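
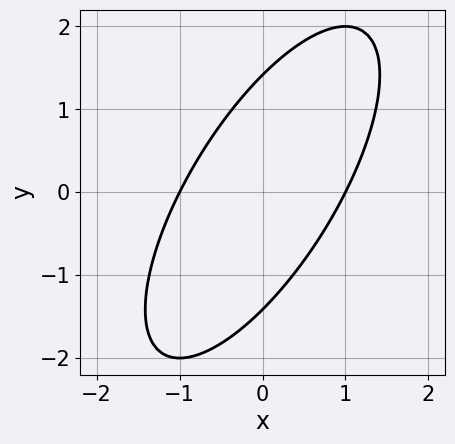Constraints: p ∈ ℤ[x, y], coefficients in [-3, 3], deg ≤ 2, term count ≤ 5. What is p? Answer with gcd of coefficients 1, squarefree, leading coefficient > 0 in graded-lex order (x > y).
2*x^2 - 2*x*y + y^2 - 2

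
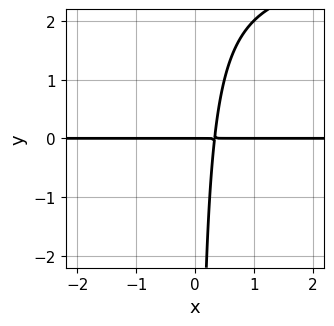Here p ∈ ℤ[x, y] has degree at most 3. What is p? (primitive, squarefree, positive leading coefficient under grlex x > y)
The degree is 3 — the shape is more complex than any degree-2 curve.
Against the integer gridlines: it crosses the y-axis at the gridline y = 0; the visible x-axis segment lies entirely on the curve.
Fitting integer coefficients to these (and the overall shape) gives p.

x*y^2 - 3*x*y + y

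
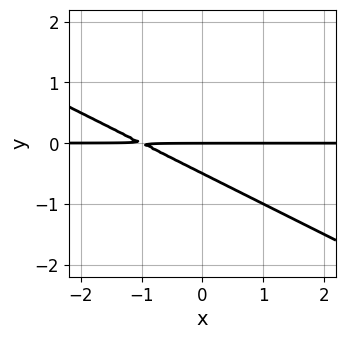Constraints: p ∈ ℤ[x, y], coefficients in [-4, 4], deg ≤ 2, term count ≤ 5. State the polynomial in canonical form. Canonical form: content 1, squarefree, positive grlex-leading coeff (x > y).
The degree is 2 — a generic line meets the curve in up to 2 points.
From the axis intercepts and sections: the visible x-axis segment lies entirely on the curve; it meets the y-axis at y = 0 (among the integer gridlines).
Matching integer coefficients to the picture gives p.

x*y + 2*y^2 + y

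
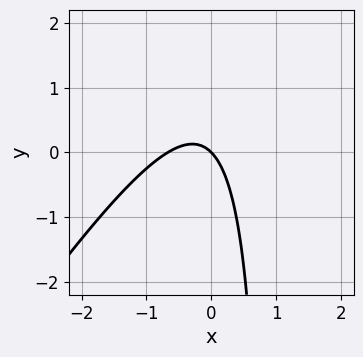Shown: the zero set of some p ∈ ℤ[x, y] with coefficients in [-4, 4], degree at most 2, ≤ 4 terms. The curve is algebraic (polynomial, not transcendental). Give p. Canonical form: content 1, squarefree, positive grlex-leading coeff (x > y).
3*x^2 - 2*x*y + 2*x + 2*y

1. deg p = 2.
2. Reading off the gridlines: it crosses the x-axis at the gridline x = 0; it crosses the y-axis at the gridline y = 0.
3. Putting this together gives p.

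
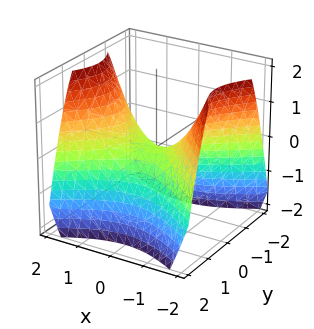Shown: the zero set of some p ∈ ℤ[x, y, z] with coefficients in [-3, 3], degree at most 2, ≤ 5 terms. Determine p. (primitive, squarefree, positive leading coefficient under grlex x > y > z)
The degree is 2 — a hyperbolic paraboloid; a quadric.
Symmetries: mirror symmetry x ↦ −x ⇒ only even powers of x; mirror symmetry y ↦ −y ⇒ only even powers of y.
From the visible intercepts: it crosses the x-axis at the gridline x = 0; it meets the z-axis at z = 0 (among the integer gridlines); it crosses the y-axis at the gridline y = 0.
The integer polynomial consistent with all of this is the stated p.

2*x^2 - 3*y^2 - 3*z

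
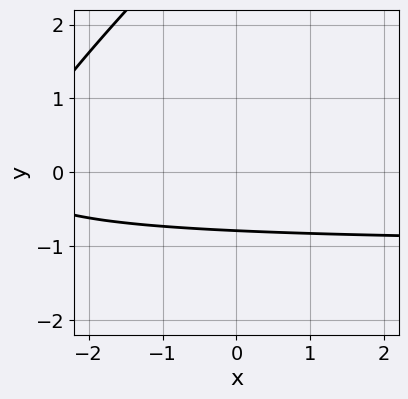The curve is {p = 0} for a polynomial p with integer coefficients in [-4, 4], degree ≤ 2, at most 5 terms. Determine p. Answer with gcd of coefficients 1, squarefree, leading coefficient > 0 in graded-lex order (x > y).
First, the degree is 2 — a generic line meets the curve in up to 2 points.
Next, checking where it meets the axes: it misses every integer gridline on the x-axis.
Finally, solving for integer coefficients yields p as stated.

x*y - y^2 + x + 3*y + 3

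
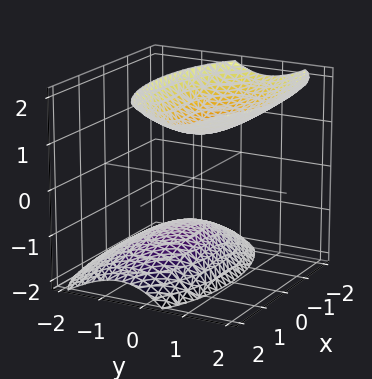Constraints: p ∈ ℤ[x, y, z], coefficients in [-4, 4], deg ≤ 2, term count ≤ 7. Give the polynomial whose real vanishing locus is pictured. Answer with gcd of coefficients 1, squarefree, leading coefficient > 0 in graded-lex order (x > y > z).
x^2 + 3*y^2 - 2*y*z - 2*z^2 + 3

1. There are 2 components.
2. deg p = 2.
3. Checking where it meets the axes: it misses every integer gridline on the y-axis; it misses every integer gridline on the x-axis.
4. Fitting integer coefficients to these (and the overall shape) gives p.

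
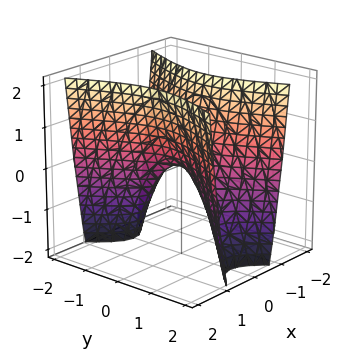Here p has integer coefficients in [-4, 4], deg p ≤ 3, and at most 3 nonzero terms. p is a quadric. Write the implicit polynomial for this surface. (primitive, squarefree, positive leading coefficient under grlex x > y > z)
1. Degree: a hyperbolic paraboloid; a quadric, so deg p = 2.
2. Symmetries: mirror symmetry y ↦ −y ⇒ only even powers of y; the x ↦ −x reflection is a symmetry, so x appears only in even powers.
3. From the axis intercepts and sections: it meets the z-axis at z = 0 (among the integer gridlines); it meets the x-axis at x = 0 (among the integer gridlines); one y-axis crossing is at y = 0.
4. Putting this together gives p.

3*x^2 - y^2 - z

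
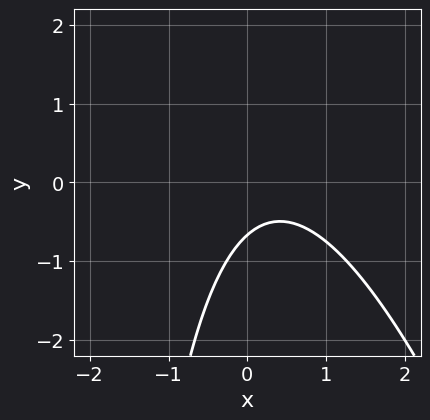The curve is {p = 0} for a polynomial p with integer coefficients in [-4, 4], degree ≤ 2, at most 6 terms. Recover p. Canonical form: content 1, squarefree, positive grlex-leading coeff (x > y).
(a) The degree is 2 — a generic line meets the curve in up to 2 points.
(b) From the axis intercepts and sections: no x-intercept at any integer in the box.
(c) Matching integer coefficients to the picture gives p.

3*x^2 + x*y - 2*x + 3*y + 2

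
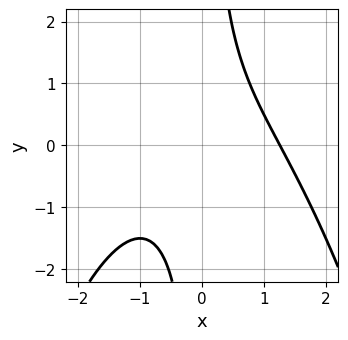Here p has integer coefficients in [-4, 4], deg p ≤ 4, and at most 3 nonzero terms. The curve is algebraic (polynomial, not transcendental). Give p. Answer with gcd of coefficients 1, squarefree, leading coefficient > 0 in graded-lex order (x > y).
x^3 + 2*x*y - 2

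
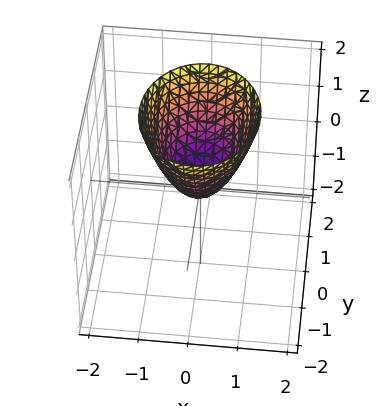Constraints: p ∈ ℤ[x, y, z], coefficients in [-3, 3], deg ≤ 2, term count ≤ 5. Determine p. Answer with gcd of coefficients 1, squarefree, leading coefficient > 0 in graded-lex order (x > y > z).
3*x^2 + 2*y^2 - 2*z

1. The degree is 2 — a single bowl opening along one axis; a quadric.
2. Symmetries: it's symmetric under x → −x, forcing even powers of x; it's symmetric under y → −y, forcing even powers of y.
3. Checking where it meets the axes: one x-axis crossing is at x = 0; it meets the y-axis at y = 0 (among the integer gridlines); it crosses the z-axis at the gridline z = 0.
4. Putting this together gives p.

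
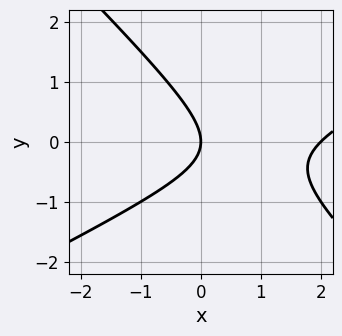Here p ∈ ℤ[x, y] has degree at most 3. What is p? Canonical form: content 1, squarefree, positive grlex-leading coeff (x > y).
x^2 - x*y - 2*y^2 - 2*x

(a) deg p = 2. No degree-1 curve has this shape.
(b) Against the integer gridlines: one y-axis crossing is at y = 0; the x-axis gridline crossings are at x ∈ {0, 2}.
(c) These observations pin down the coefficients.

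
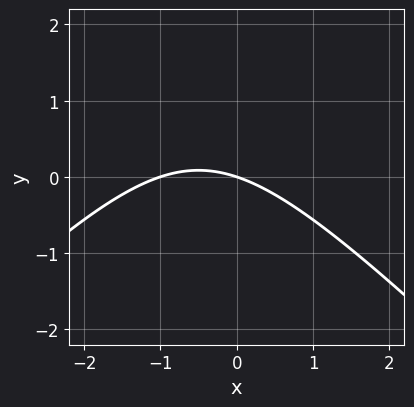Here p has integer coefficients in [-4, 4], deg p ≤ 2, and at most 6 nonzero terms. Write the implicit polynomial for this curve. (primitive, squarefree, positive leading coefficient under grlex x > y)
First, deg p = 2. No degree-1 curve has this shape.
Then, checking where it meets the axes: one y-axis crossing is at y = 0; among the integer gridlines, it crosses the x-axis at x ∈ {-1, 0}.
Finally, solving for integer coefficients yields p as stated.

x^2 - y^2 + x + 3*y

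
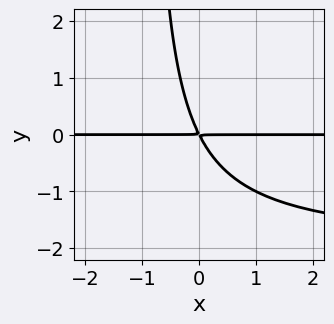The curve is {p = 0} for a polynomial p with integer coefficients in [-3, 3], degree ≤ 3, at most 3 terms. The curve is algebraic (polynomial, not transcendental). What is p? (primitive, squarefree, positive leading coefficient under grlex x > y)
x*y^2 + 2*x*y + y^2

Degree: the shape is more complex than any degree-2 curve, so deg p = 3.
Observable constraints: the visible x-axis segment lies entirely on the curve.
Fitting integer coefficients to these (and the overall shape) gives p.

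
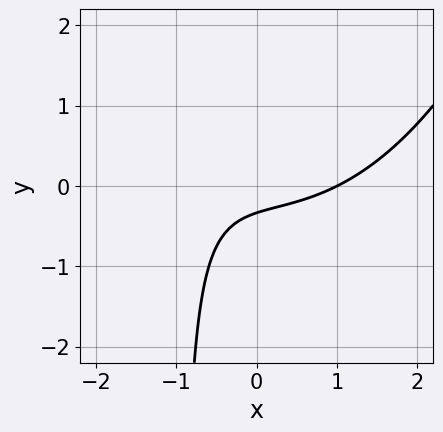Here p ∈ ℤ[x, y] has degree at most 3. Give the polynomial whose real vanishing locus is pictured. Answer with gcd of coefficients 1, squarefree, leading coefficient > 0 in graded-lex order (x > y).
First, the degree is 3 — no degree-2 curve has this shape.
Next, from the visible intercepts: one x-axis crossing is at x = 1.
Finally, matching integer coefficients to the picture gives p.

x^3 - 3*x*y - 3*y - 1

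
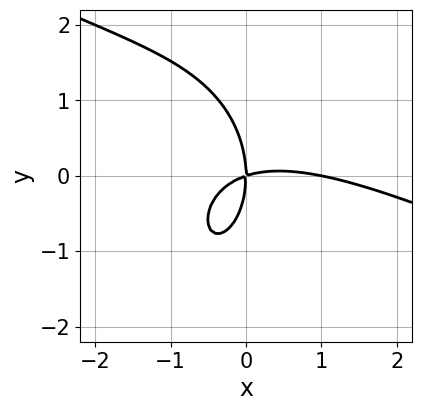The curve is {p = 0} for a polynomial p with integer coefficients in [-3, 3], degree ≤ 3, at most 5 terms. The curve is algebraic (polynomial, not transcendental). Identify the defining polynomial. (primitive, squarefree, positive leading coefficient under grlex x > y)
x^3 + 2*x^2*y + y^3 - x^2 + 3*x*y

First, degree: no degree-2 curve has this shape, so deg p = 3.
Then, checking where it meets the axes: one y-axis crossing is at y = 0; among the integer gridlines, it crosses the x-axis at x ∈ {0, 1}.
Finally, matching integer coefficients to the picture gives p.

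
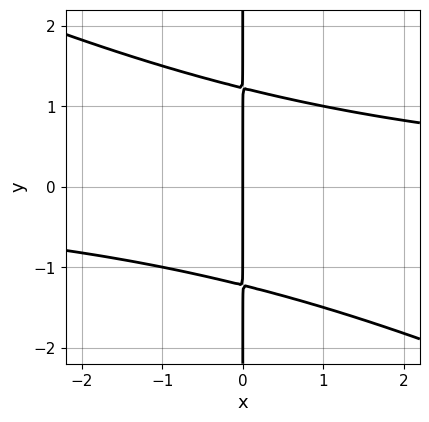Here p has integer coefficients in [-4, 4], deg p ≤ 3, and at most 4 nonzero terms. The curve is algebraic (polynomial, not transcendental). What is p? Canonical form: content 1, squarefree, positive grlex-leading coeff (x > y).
x^2*y + 2*x*y^2 - 3*x

Degree: no degree-2 curve has this shape, so deg p = 3.
From the visible intercepts: every point of the y-axis in the box is on the curve; one x-axis crossing is at x = 0.
Together with the visible shape, these determine p as stated.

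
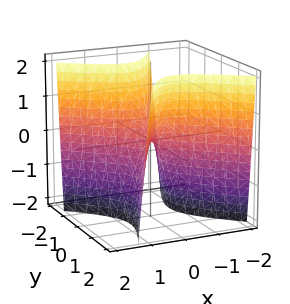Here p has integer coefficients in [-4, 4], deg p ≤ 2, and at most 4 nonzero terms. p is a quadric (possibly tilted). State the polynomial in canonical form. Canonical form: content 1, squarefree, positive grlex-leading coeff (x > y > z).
First, degree: the shape is more complex than any degree-1 surface, so deg p = 2.
Then, from the axis intercepts and sections: it crosses the y-axis at the gridline y = 0; one z-axis crossing is at z = 0; one x-axis crossing is at x = 0.
Finally, fitting integer coefficients to these (and the overall shape) gives p.

3*x^2 + 2*x*y - 2*y^2 + z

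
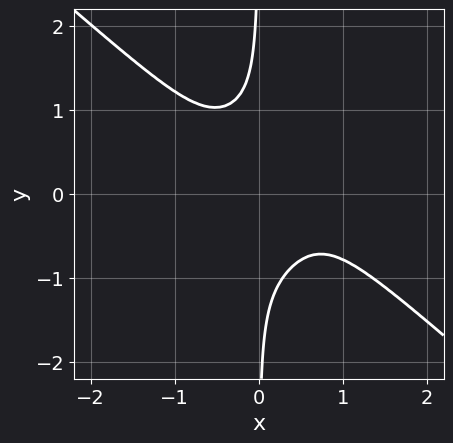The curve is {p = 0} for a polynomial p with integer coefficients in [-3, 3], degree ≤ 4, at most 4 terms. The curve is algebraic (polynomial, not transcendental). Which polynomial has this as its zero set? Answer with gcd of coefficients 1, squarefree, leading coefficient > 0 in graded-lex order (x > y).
2*x^4 + 3*x*y^3 + 2*x^2*y + 1

1. deg p = 4. No degree-3 curve has this shape.
2. Against the integer gridlines: it misses every integer gridline on the y-axis; the curve avoids every integer x-axis point in the box.
3. The integer polynomial consistent with all of this is the stated p.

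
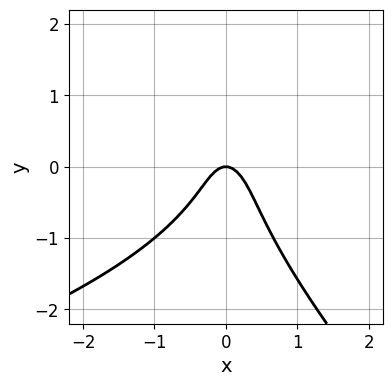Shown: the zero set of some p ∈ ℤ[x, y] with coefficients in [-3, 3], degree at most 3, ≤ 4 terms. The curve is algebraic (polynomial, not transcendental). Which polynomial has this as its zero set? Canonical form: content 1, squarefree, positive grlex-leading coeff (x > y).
1. deg p = 3.
2. Observable constraints: it crosses the x-axis at the gridline x = 0; it crosses the y-axis at the gridline y = 0.
3. Assembling these constraints gives the stated polynomial.

x*y^2 + y^3 + 3*x^2 + y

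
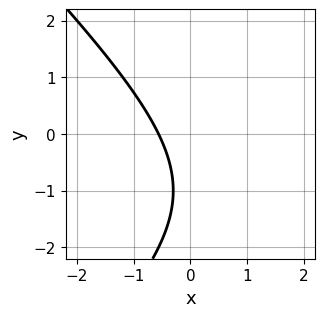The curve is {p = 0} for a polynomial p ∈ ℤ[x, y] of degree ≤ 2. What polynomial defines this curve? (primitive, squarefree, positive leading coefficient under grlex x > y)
x^2 - y^2 - 3*x - 2*y - 2

1. deg p = 2. The shape is more complex than any degree-1 curve.
2. Checking where it meets the axes: it misses every integer gridline on the y-axis.
3. These observations pin down the coefficients.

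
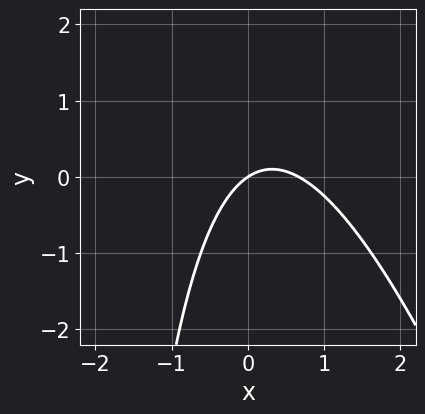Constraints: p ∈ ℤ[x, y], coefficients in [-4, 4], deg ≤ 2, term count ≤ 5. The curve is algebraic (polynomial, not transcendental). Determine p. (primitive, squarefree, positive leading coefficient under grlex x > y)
3*x^2 + x*y - 2*x + 3*y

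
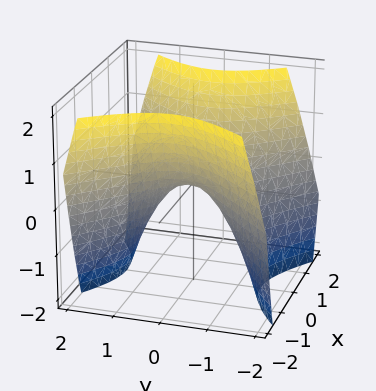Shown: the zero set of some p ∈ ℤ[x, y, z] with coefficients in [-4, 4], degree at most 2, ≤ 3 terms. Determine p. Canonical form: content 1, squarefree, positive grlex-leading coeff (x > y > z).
x^2 - y^2 - z

The degree is 2 — a hyperbolic paraboloid; a quadric.
Symmetries: the x ↦ −x reflection is a symmetry, so x appears only in even powers; the y ↦ −y reflection is a symmetry, so y appears only in even powers.
From the axis intercepts and sections: it crosses the z-axis at the gridline z = 0; it crosses the x-axis at the gridline x = 0; it crosses the y-axis at the gridline y = 0.
Assembling these constraints gives the stated polynomial.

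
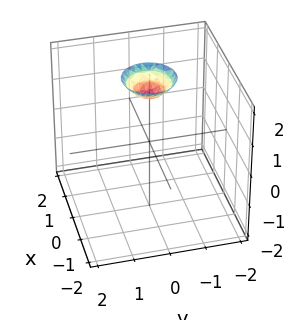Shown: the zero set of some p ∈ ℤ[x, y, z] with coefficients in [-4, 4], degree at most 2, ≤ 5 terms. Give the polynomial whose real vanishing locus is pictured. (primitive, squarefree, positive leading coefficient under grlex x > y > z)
(a) Degree: a generic line meets the surface in up to 2 points, so deg p = 2.
(b) Symmetry: the z-axis is an axis of rotation, so x and y enter only as x² + y².
(c) Observable constraints: the surface avoids every integer x-axis point in the box; no y-intercept at any integer in the box; a circular section at z = 2 has radius between 0 and 1.
(d) Fitting integer coefficients to these (and the overall shape) gives p.

2*x^2 + 2*y^2 - 2*z + 3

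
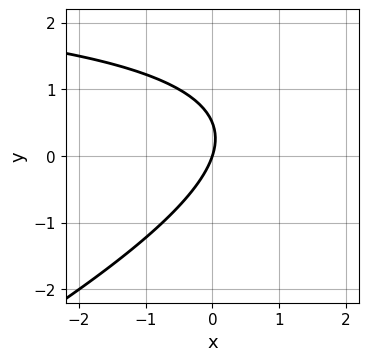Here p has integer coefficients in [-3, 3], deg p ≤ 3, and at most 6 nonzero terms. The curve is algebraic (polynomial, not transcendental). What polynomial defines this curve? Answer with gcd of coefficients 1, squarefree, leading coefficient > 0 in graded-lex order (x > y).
x*y - 2*y^2 - 3*x + y

1. The degree is 2 — a generic line meets the curve in up to 2 points.
2. Reading off the gridlines: it meets the y-axis at y = 0 (among the integer gridlines); it meets the x-axis at x = 0 (among the integer gridlines).
3. Together with the visible shape, these determine p as stated.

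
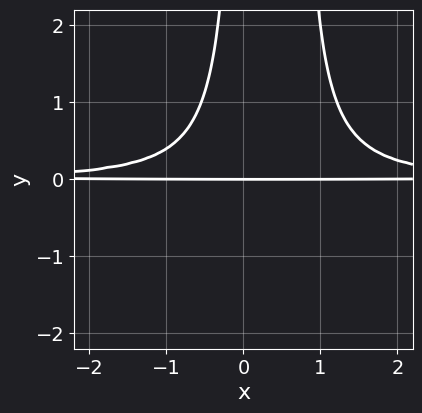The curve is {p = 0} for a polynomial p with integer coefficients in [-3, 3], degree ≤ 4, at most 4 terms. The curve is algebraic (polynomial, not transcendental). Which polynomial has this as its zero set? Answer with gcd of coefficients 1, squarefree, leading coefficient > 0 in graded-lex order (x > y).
3*x^2*y^2 - 2*x*y^2 - 2*y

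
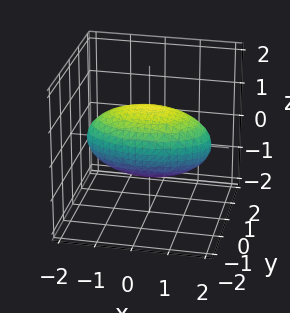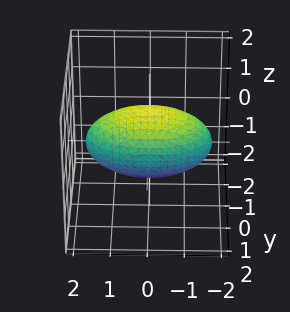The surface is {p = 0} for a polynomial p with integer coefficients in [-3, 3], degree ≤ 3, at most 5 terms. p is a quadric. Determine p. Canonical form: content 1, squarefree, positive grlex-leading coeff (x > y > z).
x^2 + 3*y^2 + 3*z^2 - 3

1. deg p = 2. Bounded and convex; a quadric.
2. Symmetries: it's symmetric under y → −y, forcing even powers of y; the z ↦ −z reflection is a symmetry, so z appears only in even powers; it's symmetric under x → −x, forcing even powers of x.
3. Reading off the gridlines: among the integer gridlines, it crosses the z-axis at z ∈ {-1, 1}; the y-axis gridline crossings are at y ∈ {-1, 1}.
4. Assembling these constraints gives the stated polynomial.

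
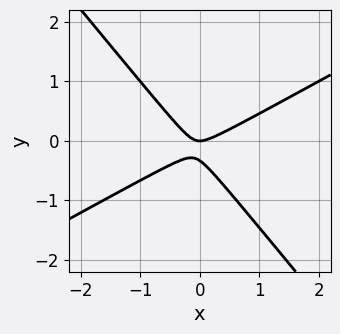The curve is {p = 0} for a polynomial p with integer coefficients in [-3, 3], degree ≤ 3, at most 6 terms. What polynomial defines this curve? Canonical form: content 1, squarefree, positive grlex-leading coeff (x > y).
2*x^2 - 2*x*y - 3*y^2 - y

(a) Degree: a generic line meets the curve in up to 2 points, so deg p = 2.
(b) Reading off the gridlines: it crosses the x-axis at the gridline x = 0; one y-axis crossing is at y = 0.
(c) Assembling these constraints gives the stated polynomial.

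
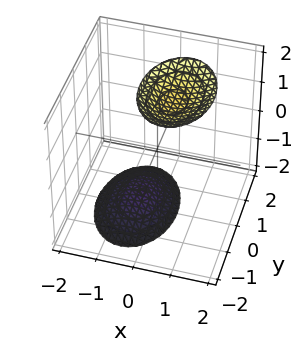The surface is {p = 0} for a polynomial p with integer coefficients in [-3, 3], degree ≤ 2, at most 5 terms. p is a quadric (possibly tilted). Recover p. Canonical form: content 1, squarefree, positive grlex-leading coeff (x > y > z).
2*x^2 - x*z + y^2 - z^2 + 3

(a) I count 2 distinct pieces. Treating them together as one polynomial.
(b) deg p = 2. A generic line meets the surface in up to 2 points.
(c) From the visible intercepts: the surface avoids every integer y-axis point in the box; no x-intercept at any integer in the box.
(d) Fitting integer coefficients to these (and the overall shape) gives p.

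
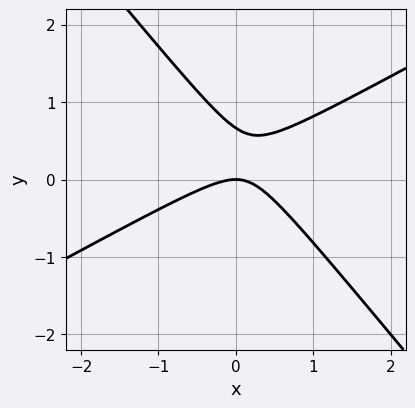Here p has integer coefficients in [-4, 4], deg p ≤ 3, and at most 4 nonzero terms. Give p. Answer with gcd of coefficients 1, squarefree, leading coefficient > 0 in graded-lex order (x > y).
2*x^2 - 2*x*y - 3*y^2 + 2*y

1. The degree is 2 — a generic line meets the curve in up to 2 points.
2. From the axis intercepts and sections: it crosses the x-axis at the gridline x = 0; one y-axis crossing is at y = 0.
3. These observations pin down the coefficients.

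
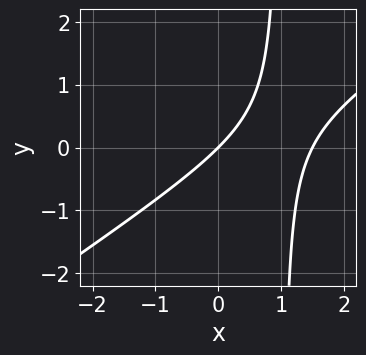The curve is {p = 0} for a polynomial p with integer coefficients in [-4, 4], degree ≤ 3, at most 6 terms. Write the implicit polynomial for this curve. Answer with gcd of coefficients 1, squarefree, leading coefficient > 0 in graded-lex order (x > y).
Degree: no degree-1 curve has this shape, so deg p = 2.
From the visible intercepts: it crosses the x-axis at the gridline x = 0; it crosses the y-axis at the gridline y = 0.
Together with the visible shape, these determine p as stated.

2*x^2 - 3*x*y - 3*x + 3*y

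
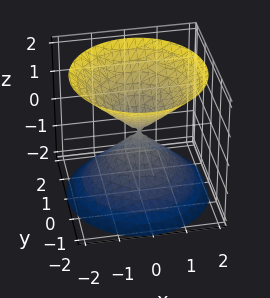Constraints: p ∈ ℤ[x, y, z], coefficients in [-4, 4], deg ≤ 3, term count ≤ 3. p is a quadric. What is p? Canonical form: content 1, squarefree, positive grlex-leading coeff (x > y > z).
x^2 + y^2 - z^2

The picture has 2 separate pieces.
Degree: a double cone through the origin; a quadric, so deg p = 2.
Symmetry: every cross-section ⟂ z is a circle, so x, y appear only via x² + y²; the z ↦ −z reflection is a symmetry, so z appears only in even powers.
Observable constraints: a circular section at z = 1 has radius exactly 1; one x-axis crossing is at x = 0.
Fitting integer coefficients to these (and the overall shape) gives p.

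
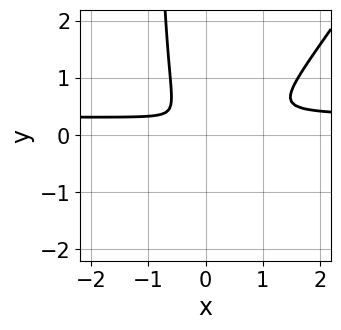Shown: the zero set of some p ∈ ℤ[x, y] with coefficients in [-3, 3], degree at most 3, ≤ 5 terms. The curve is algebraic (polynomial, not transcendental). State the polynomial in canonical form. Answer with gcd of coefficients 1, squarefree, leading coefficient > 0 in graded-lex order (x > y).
The degree is 3 — the shape is more complex than any degree-2 curve.
The integer polynomial consistent with all of this is the stated p.

3*x^2*y - 2*x*y^2 - x^2 - 2*y^2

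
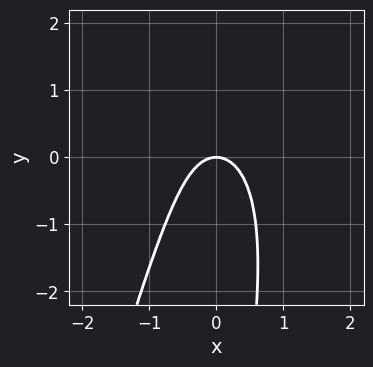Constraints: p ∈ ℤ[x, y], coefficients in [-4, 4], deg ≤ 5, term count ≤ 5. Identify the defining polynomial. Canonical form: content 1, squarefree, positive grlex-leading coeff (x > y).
3*x^4 + x*y^2 + 3*x^2 + 2*y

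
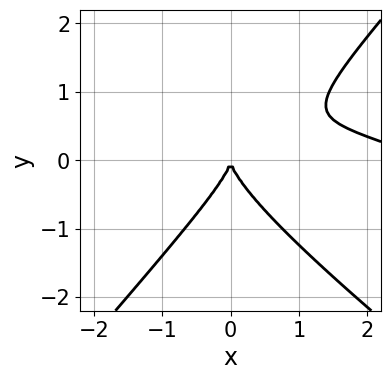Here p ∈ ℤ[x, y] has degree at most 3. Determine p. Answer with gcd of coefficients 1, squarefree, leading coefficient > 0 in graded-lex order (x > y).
x^3 + 3*x^2*y - 3*y^3 - 3*x^2

Degree: no degree-2 curve has this shape, so deg p = 3.
From the axis intercepts and sections: it meets the x-axis at x = 0 (among the integer gridlines); it meets the y-axis at y = 0 (among the integer gridlines).
The integer polynomial consistent with all of this is the stated p.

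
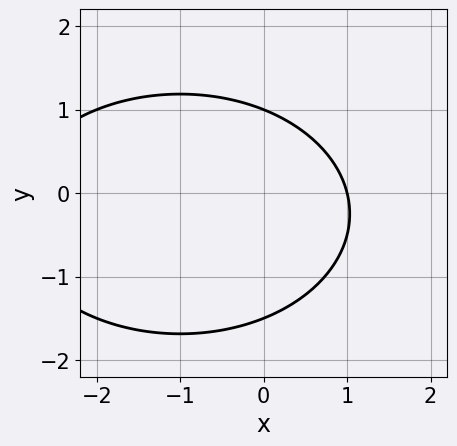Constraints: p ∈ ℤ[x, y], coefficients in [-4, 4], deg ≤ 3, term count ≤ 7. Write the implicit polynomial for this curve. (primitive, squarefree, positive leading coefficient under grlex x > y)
x^2 + 2*y^2 + 2*x + y - 3

First, the degree is 2 — a generic line meets the curve in up to 2 points.
Then, from the visible intercepts: it meets the x-axis at x = 1 (among the integer gridlines); it meets the y-axis at y = 1 (among the integer gridlines).
Finally, fitting integer coefficients to these (and the overall shape) gives p.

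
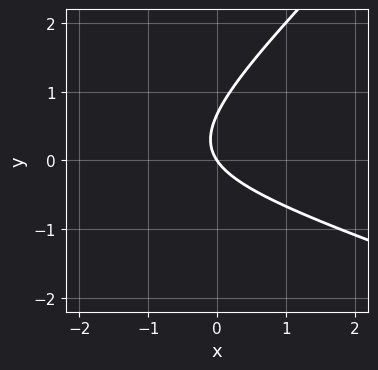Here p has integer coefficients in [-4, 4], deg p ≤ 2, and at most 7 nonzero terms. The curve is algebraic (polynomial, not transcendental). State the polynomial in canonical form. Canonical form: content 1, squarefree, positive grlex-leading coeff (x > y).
x^2 + 2*x*y - 3*y^2 + 3*x + 2*y

deg p = 2. A generic line meets the curve in up to 2 points.
From the axis intercepts and sections: it meets the y-axis at y = 0 (among the integer gridlines); it meets the x-axis at x = 0 (among the integer gridlines).
Solving for integer coefficients yields p as stated.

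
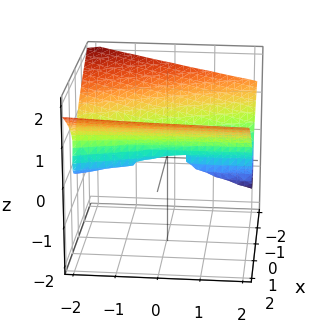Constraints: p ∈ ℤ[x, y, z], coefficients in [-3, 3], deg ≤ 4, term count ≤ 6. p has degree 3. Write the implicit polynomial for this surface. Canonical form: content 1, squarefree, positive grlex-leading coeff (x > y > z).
y*z^2 + 3*z^3 - 3*x^2 - x*y

The degree is 3 — the shape is more complex than any degree-2 surface.
From the axis intercepts and sections: it meets the z-axis at z = 0 (among the integer gridlines); it meets the x-axis at x = 0 (among the integer gridlines); every point of the y-axis in the box is on the surface.
Putting this together gives p.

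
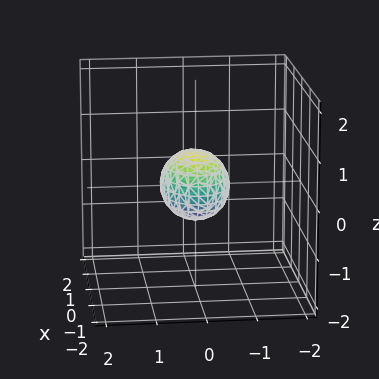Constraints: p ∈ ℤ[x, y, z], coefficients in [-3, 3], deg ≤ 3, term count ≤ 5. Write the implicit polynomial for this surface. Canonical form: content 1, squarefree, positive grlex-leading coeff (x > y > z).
(a) deg p = 2. A closed, bounded, convex surface; a quadric.
(b) Symmetries: mirror symmetry z ↦ −z ⇒ only even powers of z; it's symmetric under y → −y, forcing even powers of y; the x ↦ −x reflection is a symmetry, so x appears only in even powers.
(c) Checking where it meets the axes: the x-axis gridline crossings are at x ∈ {-1, 1}.
(d) Together with the visible shape, these determine p as stated.

x^2 + 2*y^2 + 2*z^2 - 1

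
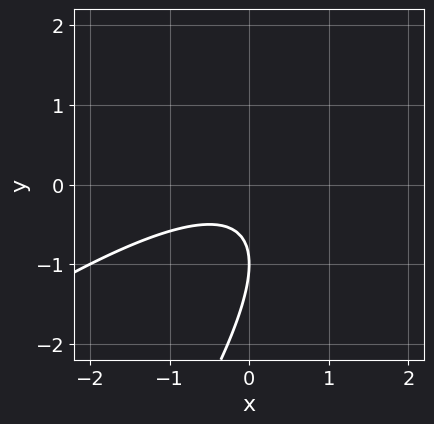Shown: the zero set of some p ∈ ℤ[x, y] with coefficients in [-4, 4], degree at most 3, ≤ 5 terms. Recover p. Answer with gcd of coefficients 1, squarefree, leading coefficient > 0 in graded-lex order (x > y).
x^2 - 2*x*y + y^2 + 2*y + 1

First, degree: no degree-1 curve has this shape, so deg p = 2.
Next, from the axis intercepts and sections: it misses every integer gridline on the x-axis; it crosses the y-axis at the gridline y = -1.
Finally, the integer polynomial consistent with all of this is the stated p.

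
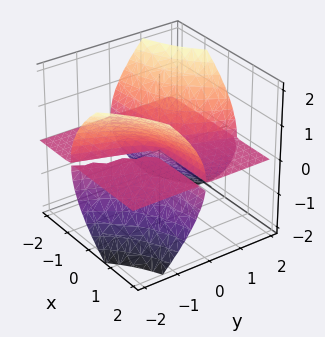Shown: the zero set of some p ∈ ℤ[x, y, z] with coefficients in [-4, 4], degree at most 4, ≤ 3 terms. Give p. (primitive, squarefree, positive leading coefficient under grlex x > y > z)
The picture has 3 separate pieces. They look like related sheets of one shape, so recover p as a whole.
Degree: the shape is more complex than any degree-2 surface, so deg p = 3.
From the axis intercepts and sections: one z-axis crossing is at z = 0; the visible y-axis segment lies entirely on the surface; the visible x-axis segment lies entirely on the surface.
These observations pin down the coefficients.

3*x*y*z - y^2*z + 2*z^3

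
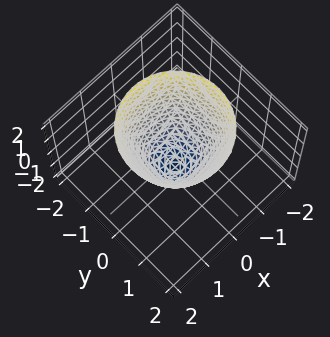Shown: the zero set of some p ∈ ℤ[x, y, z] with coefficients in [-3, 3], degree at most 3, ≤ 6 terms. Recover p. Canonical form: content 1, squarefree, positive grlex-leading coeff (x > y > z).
(a) deg p = 2. No degree-1 surface has this shape.
(b) By symmetry, the z-axis is an axis of rotation, so x and y enter only as x² + y².
(c) From the axis intercepts and sections: a circular section at z = 0 has radius between 0 and 1; it crosses the z-axis at the gridline z = -1.
(d) Together with the visible shape, these determine p as stated.

3*x^2 + 3*y^2 - 2*z - 2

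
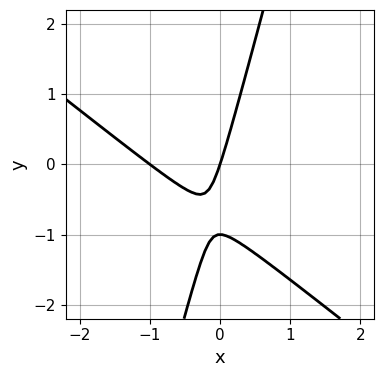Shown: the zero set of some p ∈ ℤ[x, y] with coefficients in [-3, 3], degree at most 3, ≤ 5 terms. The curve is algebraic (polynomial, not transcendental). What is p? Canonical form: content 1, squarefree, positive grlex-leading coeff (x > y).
3*x^2 + 3*x*y - y^2 + 3*x - y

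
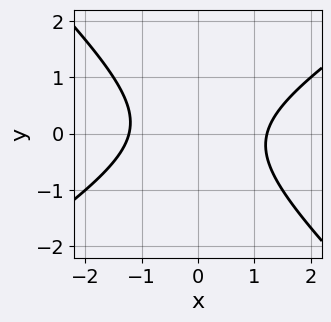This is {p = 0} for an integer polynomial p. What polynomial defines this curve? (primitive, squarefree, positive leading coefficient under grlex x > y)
2*x^2 - x*y - 3*y^2 - 3

(a) deg p = 2. The shape is more complex than any degree-1 curve.
(b) Reading off the gridlines: the curve avoids every integer y-axis point in the box.
(c) Together with the visible shape, these determine p as stated.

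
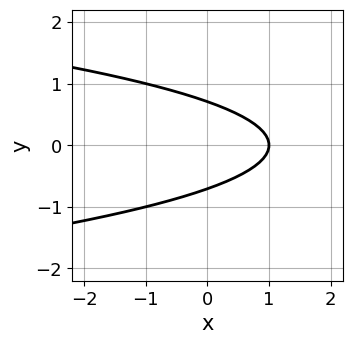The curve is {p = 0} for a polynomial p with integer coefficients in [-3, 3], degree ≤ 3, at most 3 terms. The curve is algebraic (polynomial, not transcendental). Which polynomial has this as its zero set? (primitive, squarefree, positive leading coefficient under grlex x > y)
deg p = 2. No degree-1 curve has this shape.
Symmetries: the y ↦ −y reflection is a symmetry, so y appears only in even powers.
Against the integer gridlines: one x-axis crossing is at x = 1.
Solving for integer coefficients yields p as stated.

2*y^2 + x - 1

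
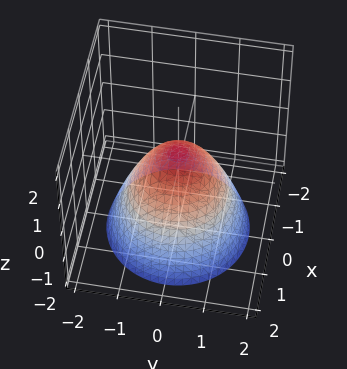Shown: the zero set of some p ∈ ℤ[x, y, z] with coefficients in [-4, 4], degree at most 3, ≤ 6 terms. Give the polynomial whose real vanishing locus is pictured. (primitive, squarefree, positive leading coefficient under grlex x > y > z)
3*x^2 + 3*y^2 + 3*z - 2

1. Degree: the shape is more complex than any degree-1 surface, so deg p = 2.
2. By symmetry, the surface is invariant under rotation about z: p = q(x² + y², z).
3. Against the integer gridlines: a circular section at z = -1 has radius between 1 and 2.
4. Assembling these constraints gives the stated polynomial.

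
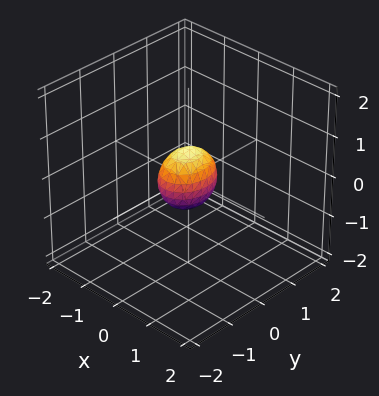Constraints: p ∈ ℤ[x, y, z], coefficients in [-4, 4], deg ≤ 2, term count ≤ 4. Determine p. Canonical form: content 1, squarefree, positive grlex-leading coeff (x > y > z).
1. Degree: a closed, bounded, convex surface; a quadric, so deg p = 2.
2. Symmetries: it's symmetric under z → −z, forcing even powers of z; it's symmetric under y → −y, forcing even powers of y; the x ↦ −x reflection is a symmetry, so x appears only in even powers.
3. Together with the visible shape, these determine p as stated.

3*x^2 + 2*y^2 + 2*z^2 - 1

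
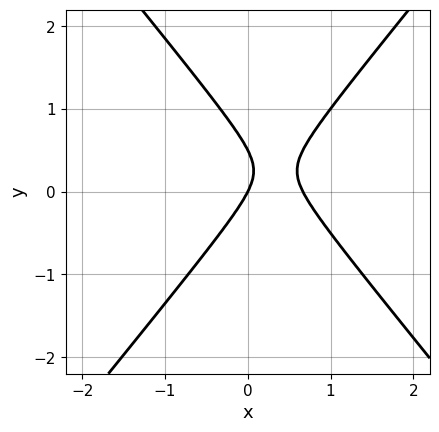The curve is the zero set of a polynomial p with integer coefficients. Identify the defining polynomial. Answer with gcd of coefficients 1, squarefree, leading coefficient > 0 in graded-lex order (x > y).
3*x^2 - 2*y^2 - 2*x + y

(a) Degree: a generic line meets the curve in up to 2 points, so deg p = 2.
(b) Against the integer gridlines: one y-axis crossing is at y = 0; it meets the x-axis at x = 0 (among the integer gridlines).
(c) Together with the visible shape, these determine p as stated.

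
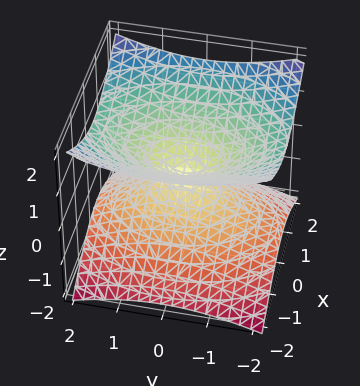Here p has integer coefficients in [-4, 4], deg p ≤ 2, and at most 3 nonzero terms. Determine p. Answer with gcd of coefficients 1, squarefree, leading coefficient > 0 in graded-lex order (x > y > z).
First, deg p = 2.
Then, symmetries: mirror symmetry x ↦ −x ⇒ only even powers of x; the z ↦ −z reflection is a symmetry, so z appears only in even powers; it's symmetric under y → −y, forcing even powers of y.
Next, reading off the gridlines: one x-axis crossing is at x = 0; it meets the z-axis at z = 0 (among the integer gridlines).
Finally, matching integer coefficients to the picture gives p.

2*x^2 + y^2 - 3*z^2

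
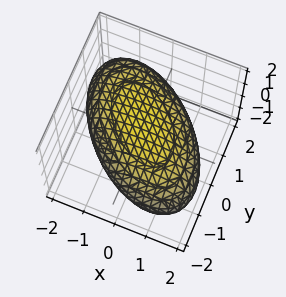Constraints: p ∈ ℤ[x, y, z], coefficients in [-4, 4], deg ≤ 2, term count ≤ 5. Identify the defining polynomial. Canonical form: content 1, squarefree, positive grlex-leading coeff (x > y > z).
The degree is 2 — a generic line meets the surface in up to 2 points.
Putting this together gives p.

x^2 + x*y + y^2 + 2*z^2 - 3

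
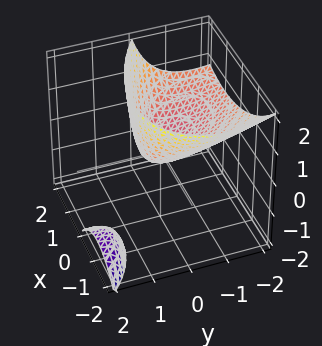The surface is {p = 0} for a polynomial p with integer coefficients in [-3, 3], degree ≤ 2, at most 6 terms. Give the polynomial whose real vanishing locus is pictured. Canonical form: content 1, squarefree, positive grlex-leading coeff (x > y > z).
There are 2 components. Treating them together as one polynomial.
deg p = 2. The shape is more complex than any degree-1 surface.
Against the integer gridlines: one y-axis crossing is at y = 0; one z-axis crossing is at z = 0; one x-axis crossing is at x = 0.
Assembling these constraints gives the stated polynomial.

x^2 + x*y + y^2 + 2*y*z - 2*z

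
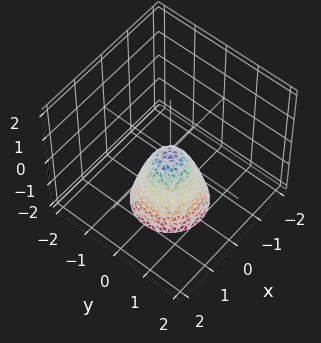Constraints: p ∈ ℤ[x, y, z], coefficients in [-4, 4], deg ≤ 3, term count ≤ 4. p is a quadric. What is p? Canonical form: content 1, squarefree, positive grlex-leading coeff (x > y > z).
2*x^2 + 2*y^2 + z

First, degree: a single bowl opening along one axis; a quadric, so deg p = 2.
Then, symmetry: every cross-section ⟂ z is a circle, so x, y appear only via x² + y².
Then, from the visible intercepts: it crosses the y-axis at the gridline y = 0; one x-axis crossing is at x = 0; it crosses the z-axis at the gridline z = 0; a circular section at z = -2 has radius exactly 1.
Finally, matching integer coefficients to the picture gives p.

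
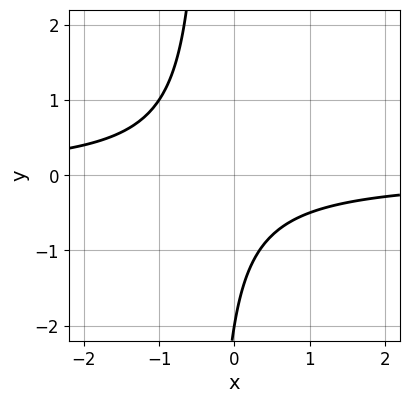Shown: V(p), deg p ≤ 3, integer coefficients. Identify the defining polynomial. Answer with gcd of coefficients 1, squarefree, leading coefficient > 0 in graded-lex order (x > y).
3*x*y + y + 2

First, deg p = 2.
Then, observable constraints: it crosses the y-axis at the gridline y = -2; no x-intercept at any integer in the box.
Finally, fitting integer coefficients to these (and the overall shape) gives p.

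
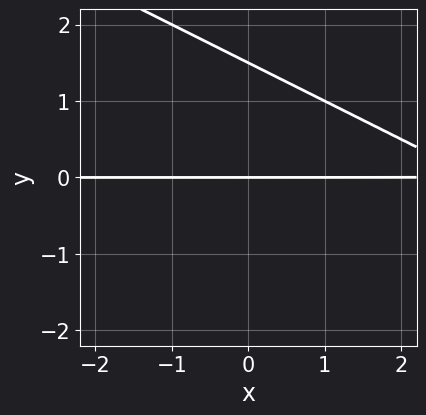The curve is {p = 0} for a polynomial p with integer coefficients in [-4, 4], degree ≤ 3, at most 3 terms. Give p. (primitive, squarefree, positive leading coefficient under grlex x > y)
(a) deg p = 2. The shape is more complex than any degree-1 curve.
(b) Checking where it meets the axes: it crosses the y-axis at the gridline y = 0; every point of the x-axis in the box is on the curve.
(c) Solving for integer coefficients yields p as stated.

x*y + 2*y^2 - 3*y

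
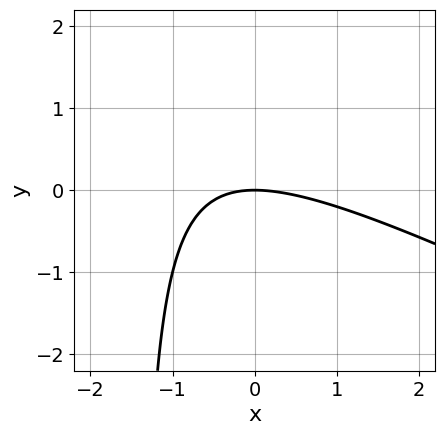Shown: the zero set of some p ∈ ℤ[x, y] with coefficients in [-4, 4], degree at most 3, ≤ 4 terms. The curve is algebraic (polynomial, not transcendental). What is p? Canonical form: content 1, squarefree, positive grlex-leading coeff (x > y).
x^2 + 2*x*y + 3*y

First, the degree is 2 — no degree-1 curve has this shape.
Then, observable constraints: one y-axis crossing is at y = 0; one x-axis crossing is at x = 0.
Finally, fitting integer coefficients to these (and the overall shape) gives p.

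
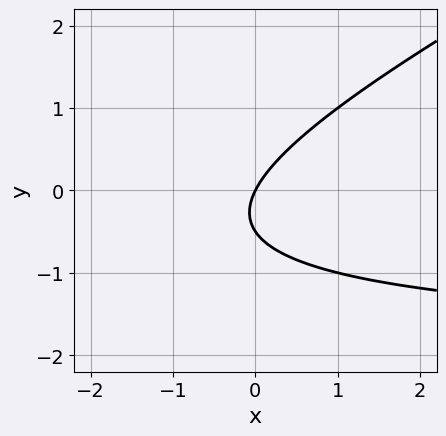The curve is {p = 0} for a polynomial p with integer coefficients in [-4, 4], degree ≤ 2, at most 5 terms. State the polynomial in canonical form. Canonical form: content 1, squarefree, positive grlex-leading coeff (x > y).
(a) deg p = 2. A generic line meets the curve in up to 2 points.
(b) Against the integer gridlines: one x-axis crossing is at x = 0; one y-axis crossing is at y = 0.
(c) Together with the visible shape, these determine p as stated.

x*y - 2*y^2 + 2*x - y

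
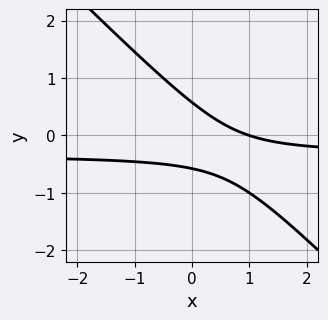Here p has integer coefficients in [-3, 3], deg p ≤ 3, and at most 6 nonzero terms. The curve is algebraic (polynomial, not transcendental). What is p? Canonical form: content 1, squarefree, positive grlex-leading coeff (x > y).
3*x*y + 3*y^2 + x - 1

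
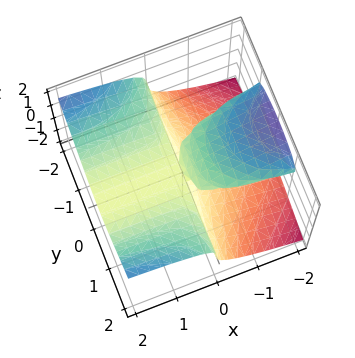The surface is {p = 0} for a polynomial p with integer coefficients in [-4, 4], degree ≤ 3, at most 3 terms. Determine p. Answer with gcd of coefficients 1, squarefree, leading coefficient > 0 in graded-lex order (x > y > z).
First, degree: a generic line meets the surface in up to 3 points, so deg p = 3.
Next, against the integer gridlines: every point of the y-axis in the box is on the surface; it crosses the z-axis at the gridline z = 0; every point of the x-axis in the box is on the surface.
Finally, matching integer coefficients to the picture gives p.

x*y^2 - 2*z^3 - 2*x*z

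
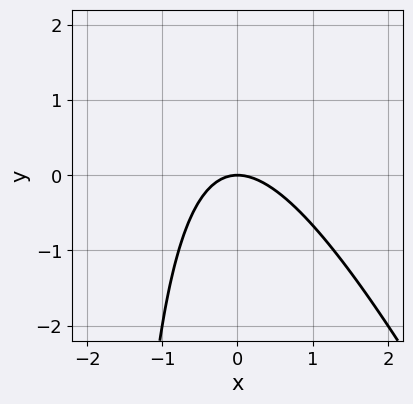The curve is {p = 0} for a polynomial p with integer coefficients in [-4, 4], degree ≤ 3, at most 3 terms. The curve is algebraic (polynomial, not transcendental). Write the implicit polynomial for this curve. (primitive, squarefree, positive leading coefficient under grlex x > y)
2*x^2 + x*y + 2*y

(a) The degree is 2 — no degree-1 curve has this shape.
(b) From the axis intercepts and sections: it meets the y-axis at y = 0 (among the integer gridlines); it meets the x-axis at x = 0 (among the integer gridlines).
(c) The integer polynomial consistent with all of this is the stated p.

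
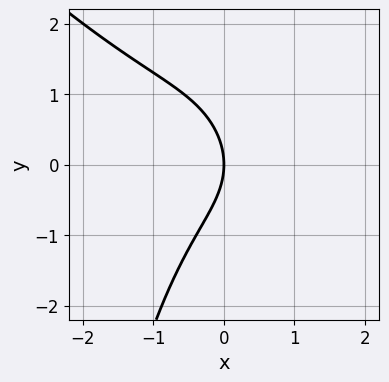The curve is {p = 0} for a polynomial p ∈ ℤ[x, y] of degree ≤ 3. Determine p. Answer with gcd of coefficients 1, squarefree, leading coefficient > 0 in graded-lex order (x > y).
First, deg p = 3. The shape is more complex than any degree-2 curve.
Then, reading off the gridlines: it meets the x-axis at x = 0 (among the integer gridlines); one y-axis crossing is at y = 0.
Finally, the integer polynomial consistent with all of this is the stated p.

x^3 + x^2*y + y^2 + 2*x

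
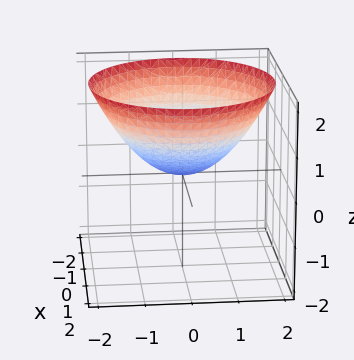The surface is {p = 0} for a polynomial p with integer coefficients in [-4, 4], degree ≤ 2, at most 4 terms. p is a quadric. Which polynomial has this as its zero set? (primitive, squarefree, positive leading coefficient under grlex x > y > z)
(a) deg p = 2. A single bowl opening along one axis; a quadric.
(b) Symmetries: the z-axis is an axis of rotation, so x and y enter only as x² + y².
(c) Against the integer gridlines: one x-axis crossing is at x = 0; one z-axis crossing is at z = 0; a circular section at z = 1 has radius between 1 and 2.
(d) Putting this together gives p.

x^2 + y^2 - 2*z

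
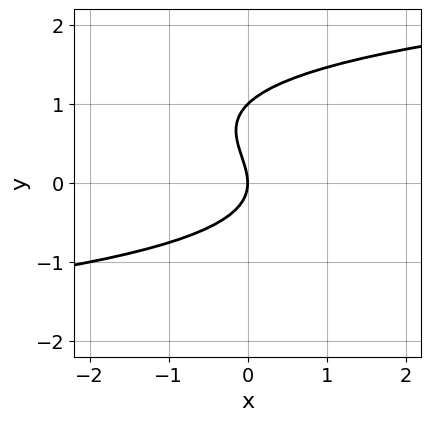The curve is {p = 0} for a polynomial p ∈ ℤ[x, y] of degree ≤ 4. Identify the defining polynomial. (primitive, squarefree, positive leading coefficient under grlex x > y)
y^3 - y^2 - x

First, degree: no degree-2 curve has this shape, so deg p = 3.
Next, from the visible intercepts: one x-axis crossing is at x = 0; among the integer gridlines, it crosses the y-axis at y ∈ {0, 1}.
Finally, the integer polynomial consistent with all of this is the stated p.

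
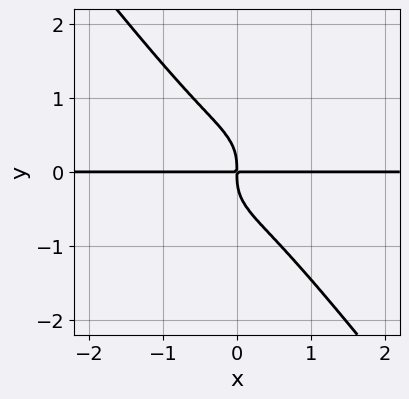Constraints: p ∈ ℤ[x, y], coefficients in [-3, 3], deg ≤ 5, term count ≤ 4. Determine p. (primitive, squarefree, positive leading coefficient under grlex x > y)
(a) Degree: the shape is more complex than any degree-3 curve, so deg p = 4.
(b) Checking where it meets the axes: the visible x-axis segment lies entirely on the curve.
(c) Assembling these constraints gives the stated polynomial.

3*x^3*y + 2*x*y^3 + 3*y^4 + 2*x*y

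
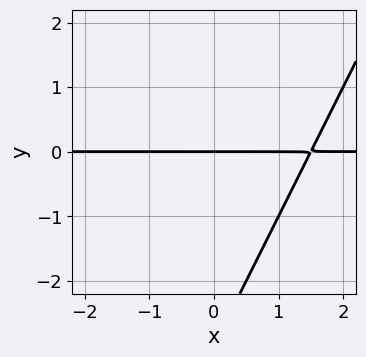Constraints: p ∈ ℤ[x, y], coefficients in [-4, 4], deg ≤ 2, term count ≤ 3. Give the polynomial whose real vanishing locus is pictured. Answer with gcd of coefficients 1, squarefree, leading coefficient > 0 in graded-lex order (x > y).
2*x*y - y^2 - 3*y

First, deg p = 2. A generic line meets the curve in up to 2 points.
Next, observable constraints: every point of the x-axis in the box is on the curve; it crosses the y-axis at the gridline y = 0.
Finally, these observations pin down the coefficients.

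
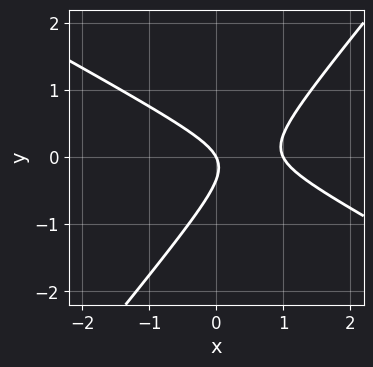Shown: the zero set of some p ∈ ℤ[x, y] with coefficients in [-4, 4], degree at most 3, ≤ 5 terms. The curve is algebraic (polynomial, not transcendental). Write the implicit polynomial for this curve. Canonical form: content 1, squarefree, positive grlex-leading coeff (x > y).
(a) Degree: the shape is more complex than any degree-1 curve, so deg p = 2.
(b) Against the integer gridlines: among the integer gridlines, it crosses the x-axis at x ∈ {0, 1}; it meets the y-axis at y = 0 (among the integer gridlines).
(c) Solving for integer coefficients yields p as stated.

2*x^2 + 2*x*y - 3*y^2 - 2*x - y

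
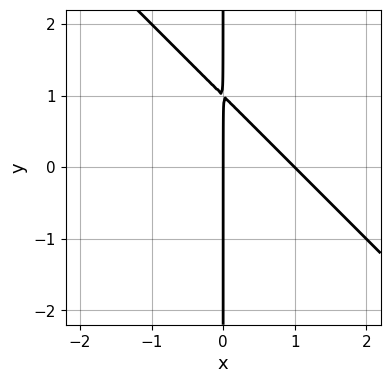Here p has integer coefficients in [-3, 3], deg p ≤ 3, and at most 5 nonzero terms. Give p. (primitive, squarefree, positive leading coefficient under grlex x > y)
x^2 + x*y - x

1. Degree: no degree-1 curve has this shape, so deg p = 2.
2. From the visible intercepts: the visible y-axis segment lies entirely on the curve; among the integer gridlines, it crosses the x-axis at x ∈ {0, 1}.
3. Putting this together gives p.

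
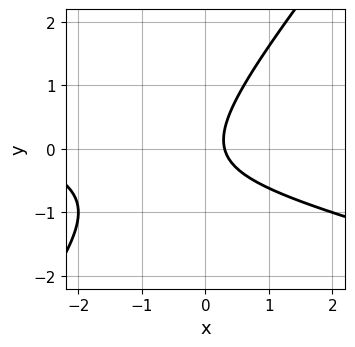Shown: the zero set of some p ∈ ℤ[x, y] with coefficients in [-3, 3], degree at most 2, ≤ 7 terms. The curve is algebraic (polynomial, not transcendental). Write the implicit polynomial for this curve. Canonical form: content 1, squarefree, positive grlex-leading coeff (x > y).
x^2 + 3*x*y - 3*y^2 + 3*x - 1

The degree is 2 — no degree-1 curve has this shape.
Checking where it meets the axes: the curve avoids every integer y-axis point in the box.
Fitting integer coefficients to these (and the overall shape) gives p.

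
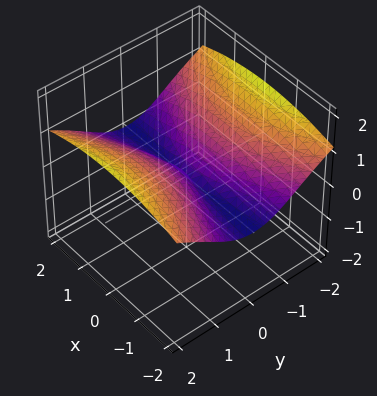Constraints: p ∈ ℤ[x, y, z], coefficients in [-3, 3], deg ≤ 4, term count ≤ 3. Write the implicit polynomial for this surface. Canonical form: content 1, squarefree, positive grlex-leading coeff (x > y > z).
1. The degree is 3 — no degree-2 surface has this shape.
2. From the visible intercepts: it meets the y-axis at y = 0 (among the integer gridlines); it crosses the z-axis at the gridline z = 0; every point of the x-axis in the box is on the surface.
3. Fitting integer coefficients to these (and the overall shape) gives p.

x^2*z + 3*z^3 - 2*y^2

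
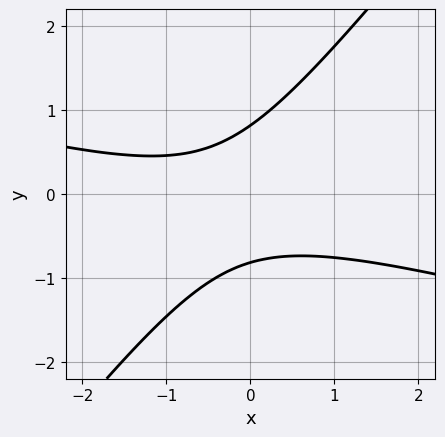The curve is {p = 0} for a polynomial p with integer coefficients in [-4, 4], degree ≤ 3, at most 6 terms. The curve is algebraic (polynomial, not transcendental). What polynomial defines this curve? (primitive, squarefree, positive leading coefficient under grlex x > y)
1. The degree is 2 — the shape is more complex than any degree-1 curve.
2. From the axis intercepts and sections: the curve avoids every integer x-axis point in the box.
3. The integer polynomial consistent with all of this is the stated p.

x^2 + 3*x*y - 3*y^2 + x + 2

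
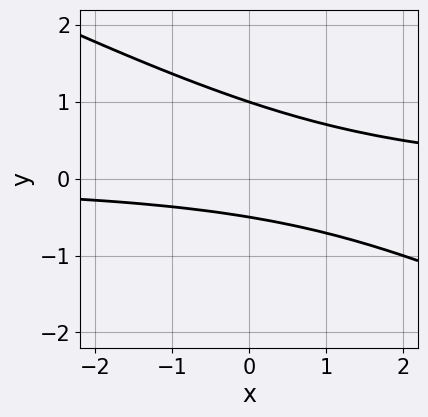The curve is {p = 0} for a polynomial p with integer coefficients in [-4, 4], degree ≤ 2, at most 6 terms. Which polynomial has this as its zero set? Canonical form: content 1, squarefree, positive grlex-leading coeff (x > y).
Degree: no degree-1 curve has this shape, so deg p = 2.
From the visible intercepts: it meets the y-axis at y = 1 (among the integer gridlines); it misses every integer gridline on the x-axis.
Together with the visible shape, these determine p as stated.

x*y + 2*y^2 - y - 1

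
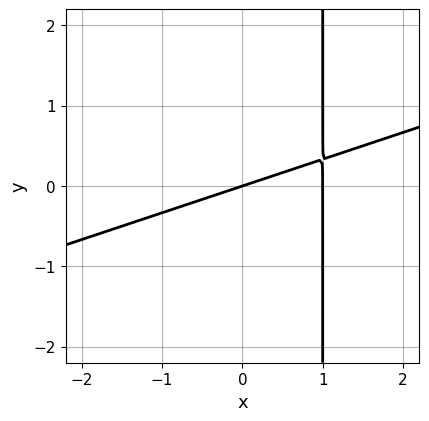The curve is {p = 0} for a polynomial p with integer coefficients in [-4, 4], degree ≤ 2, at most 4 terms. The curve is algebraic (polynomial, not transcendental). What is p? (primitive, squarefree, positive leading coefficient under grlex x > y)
The degree is 2 — the shape is more complex than any degree-1 curve.
Checking where it meets the axes: among the integer gridlines, it crosses the x-axis at x ∈ {0, 1}; it meets the y-axis at y = 0 (among the integer gridlines).
Assembling these constraints gives the stated polynomial.

x^2 - 3*x*y - x + 3*y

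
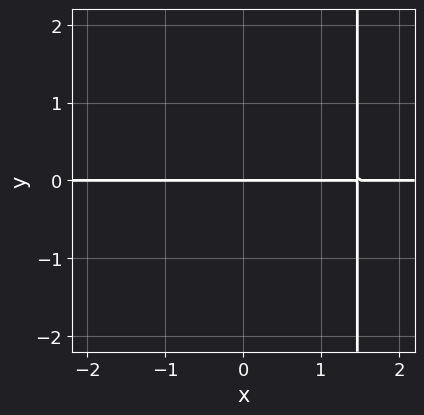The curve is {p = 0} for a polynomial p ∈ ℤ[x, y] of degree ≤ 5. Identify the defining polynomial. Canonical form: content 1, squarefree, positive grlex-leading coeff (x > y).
x^3*y - x^2*y - y

1. The degree is 4 — a generic line meets the curve in up to 4 points.
2. Reading off the gridlines: one y-axis crossing is at y = 0; the visible x-axis segment lies entirely on the curve.
3. These observations pin down the coefficients.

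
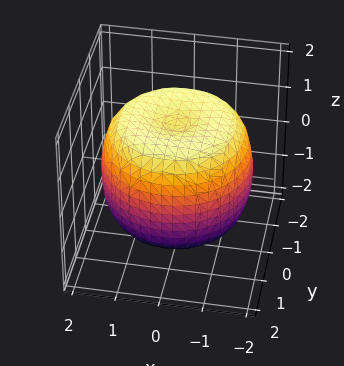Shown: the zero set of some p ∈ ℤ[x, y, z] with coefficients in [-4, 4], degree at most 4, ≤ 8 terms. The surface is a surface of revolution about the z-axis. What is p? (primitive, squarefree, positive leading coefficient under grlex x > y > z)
x^4 + 2*x^2*y^2 + y^4 - 2*x^2 - 2*y^2 + 2*z^2 - 3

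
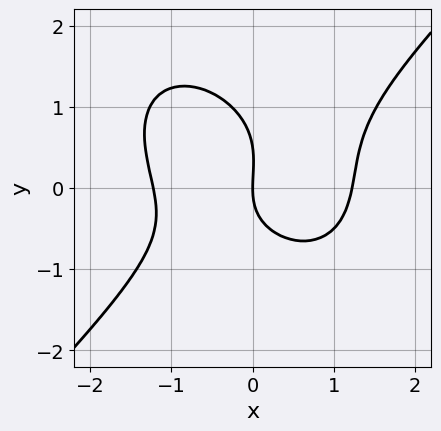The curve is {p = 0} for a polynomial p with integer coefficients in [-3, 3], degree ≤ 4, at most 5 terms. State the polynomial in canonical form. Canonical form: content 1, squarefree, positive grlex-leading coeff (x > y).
2*x^3 - 2*y^3 - x*y + y^2 - 3*x

(a) deg p = 3. A generic line meets the curve in up to 3 points.
(b) Reading off the gridlines: it meets the y-axis at y = 0 (among the integer gridlines); it meets the x-axis at x = 0 (among the integer gridlines).
(c) These observations pin down the coefficients.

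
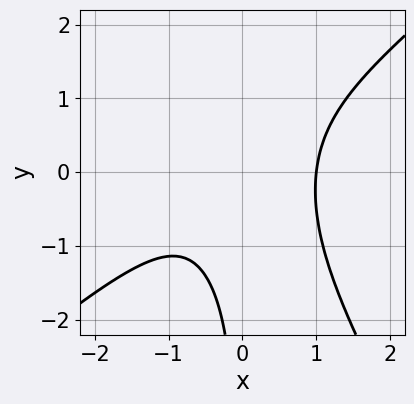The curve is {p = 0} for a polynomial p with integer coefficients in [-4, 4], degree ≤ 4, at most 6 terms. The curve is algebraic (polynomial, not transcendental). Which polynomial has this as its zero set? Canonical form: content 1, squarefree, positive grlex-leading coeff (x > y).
3*x^3 - 2*x^2*y - 2*x*y^2 + x*y - 3

First, degree: no degree-2 curve has this shape, so deg p = 3.
Then, observable constraints: the curve avoids every integer y-axis point in the box; it meets the x-axis at x = 1 (among the integer gridlines).
Finally, assembling these constraints gives the stated polynomial.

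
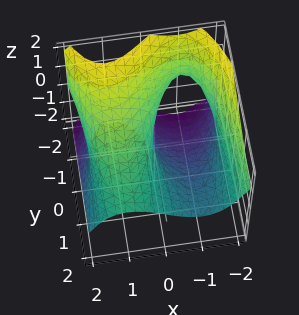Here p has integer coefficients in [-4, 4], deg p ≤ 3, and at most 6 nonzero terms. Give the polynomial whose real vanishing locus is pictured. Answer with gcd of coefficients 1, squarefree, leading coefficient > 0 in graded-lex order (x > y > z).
1. Degree: the shape is more complex than any degree-2 surface, so deg p = 3.
2. Reading off the gridlines: one z-axis crossing is at z = 0; it meets the x-axis at x = 0 (among the integer gridlines).
3. Matching integer coefficients to the picture gives p. Check: (0, 1, 0) on the y-axis lies on the surface, and p(0, 1, 0) = 0. ✓

x^3 + z^3 + 2*y*z - 3*x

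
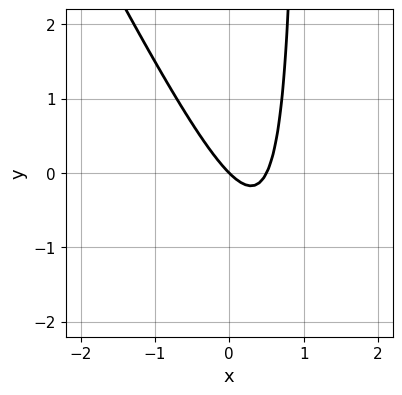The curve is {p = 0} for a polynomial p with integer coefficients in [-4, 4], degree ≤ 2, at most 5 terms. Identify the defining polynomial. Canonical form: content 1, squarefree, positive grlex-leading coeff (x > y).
2*x^2 + x*y - x - y

First, the degree is 2 — no degree-1 curve has this shape.
Then, reading off the gridlines: one y-axis crossing is at y = 0; it meets the x-axis at x = 0 (among the integer gridlines).
Finally, fitting integer coefficients to these (and the overall shape) gives p.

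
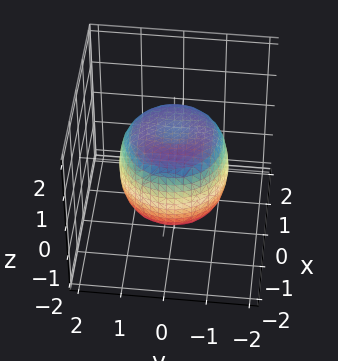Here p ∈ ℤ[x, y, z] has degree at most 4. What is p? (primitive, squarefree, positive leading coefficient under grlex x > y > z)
(a) Degree: a generic line meets the surface in up to 4 points, so deg p = 4.
(b) By symmetry, the z-axis is an axis of rotation, so x and y enter only as x² + y².
(c) From the axis intercepts and sections: a circular section at z = 0 has radius between 1 and 2; the z-axis gridline crossings are at z ∈ {-1, 1}.
(d) Matching integer coefficients to the picture gives p.

x^4 + 2*x^2*y^2 + y^4 - x^2 - y^2 + z^2 - 1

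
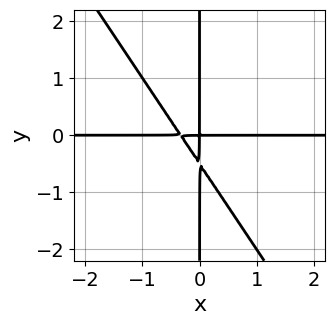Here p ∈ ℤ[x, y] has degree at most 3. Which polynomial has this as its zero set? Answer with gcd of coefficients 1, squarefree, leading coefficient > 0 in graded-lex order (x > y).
First, the degree is 3 — no degree-2 curve has this shape.
Then, from the visible intercepts: every point of the y-axis in the box is on the curve; the visible x-axis segment lies entirely on the curve.
Finally, fitting integer coefficients to these (and the overall shape) gives p.

3*x^2*y + 2*x*y^2 + x*y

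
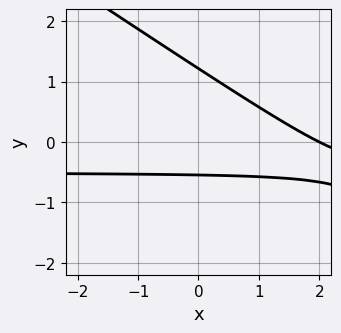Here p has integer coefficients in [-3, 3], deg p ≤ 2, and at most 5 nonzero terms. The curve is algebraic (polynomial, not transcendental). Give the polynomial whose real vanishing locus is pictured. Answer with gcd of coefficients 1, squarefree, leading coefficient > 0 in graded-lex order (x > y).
2*x*y + 3*y^2 + x - 2*y - 2

The degree is 2 — no degree-1 curve has this shape.
From the axis intercepts and sections: it crosses the x-axis at the gridline x = 2.
Putting this together gives p.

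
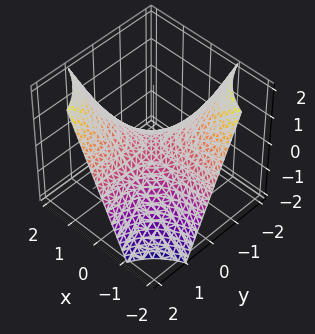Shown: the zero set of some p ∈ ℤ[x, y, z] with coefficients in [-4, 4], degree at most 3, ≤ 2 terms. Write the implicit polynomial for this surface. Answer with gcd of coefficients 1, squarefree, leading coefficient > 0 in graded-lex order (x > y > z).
First, degree: a hyperbolic paraboloid; a quadric, so deg p = 2.
Next, from the visible intercepts: one z-axis crossing is at z = 0; the visible x-axis segment lies entirely on the surface.
Finally, these observations pin down the coefficients.

x*y - z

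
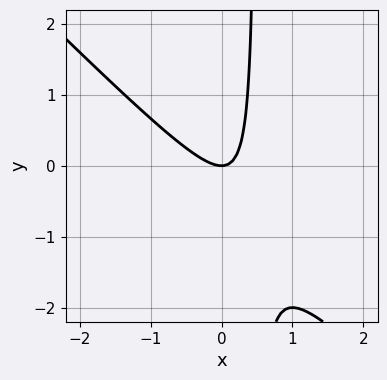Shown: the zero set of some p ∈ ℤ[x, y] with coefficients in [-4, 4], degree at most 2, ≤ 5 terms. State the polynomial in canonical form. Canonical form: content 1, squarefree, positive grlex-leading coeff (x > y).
2*x^2 + 2*x*y - y

First, the degree is 2 — the shape is more complex than any degree-1 curve.
Next, observable constraints: it crosses the x-axis at the gridline x = 0; one y-axis crossing is at y = 0.
Finally, the integer polynomial consistent with all of this is the stated p.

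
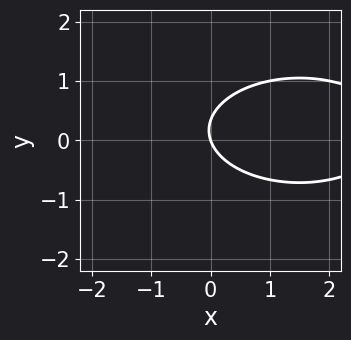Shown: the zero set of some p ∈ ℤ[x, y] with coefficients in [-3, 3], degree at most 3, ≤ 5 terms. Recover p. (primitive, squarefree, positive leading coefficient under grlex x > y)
First, deg p = 2.
Next, from the visible intercepts: it crosses the x-axis at the gridline x = 0; one y-axis crossing is at y = 0.
Finally, the integer polynomial consistent with all of this is the stated p.

x^2 + 3*y^2 - 3*x - y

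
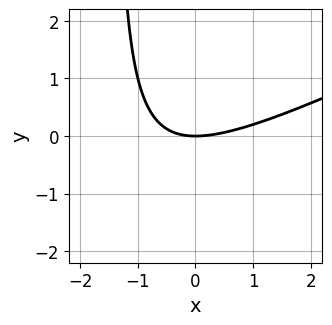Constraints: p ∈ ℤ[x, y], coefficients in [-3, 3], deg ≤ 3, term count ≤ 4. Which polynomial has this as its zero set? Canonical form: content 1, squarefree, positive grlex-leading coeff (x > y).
1. Degree: the shape is more complex than any degree-1 curve, so deg p = 2.
2. Observable constraints: one y-axis crossing is at y = 0; it crosses the x-axis at the gridline x = 0.
3. Solving for integer coefficients yields p as stated.

x^2 - 2*x*y - 3*y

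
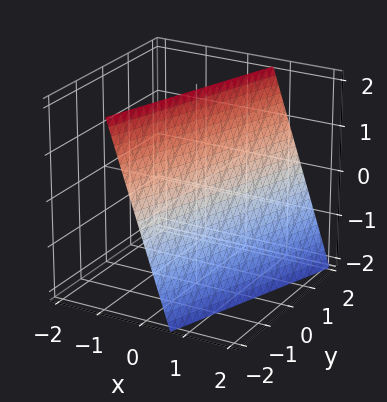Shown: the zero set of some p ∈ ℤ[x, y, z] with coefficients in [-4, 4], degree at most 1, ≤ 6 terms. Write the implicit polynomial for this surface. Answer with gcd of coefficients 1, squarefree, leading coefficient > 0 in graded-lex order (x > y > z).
3*x - y + z - 2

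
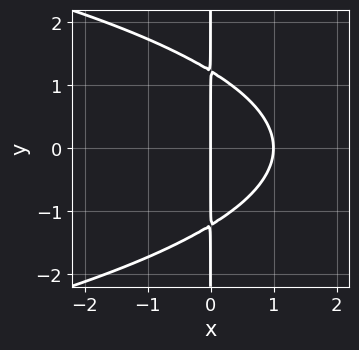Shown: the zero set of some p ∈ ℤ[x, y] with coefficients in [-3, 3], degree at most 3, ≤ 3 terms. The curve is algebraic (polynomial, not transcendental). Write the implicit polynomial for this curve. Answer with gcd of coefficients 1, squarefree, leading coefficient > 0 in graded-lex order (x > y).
2*x*y^2 + 3*x^2 - 3*x

1. Degree: the shape is more complex than any degree-2 curve, so deg p = 3.
2. Symmetries: it's symmetric under y → −y, forcing even powers of y.
3. Observable constraints: every point of the y-axis in the box is on the curve; among the integer gridlines, it crosses the x-axis at x ∈ {0, 1}.
4. Together with the visible shape, these determine p as stated.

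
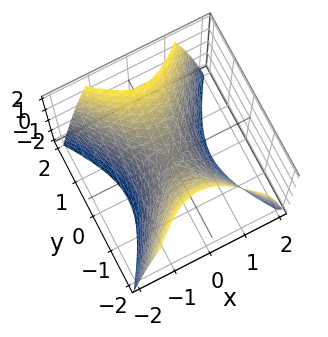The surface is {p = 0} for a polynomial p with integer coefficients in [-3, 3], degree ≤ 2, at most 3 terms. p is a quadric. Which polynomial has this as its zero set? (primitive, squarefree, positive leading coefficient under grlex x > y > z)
1. deg p = 2.
2. Symmetries: the y ↦ −y reflection is a symmetry, so y appears only in even powers; mirror symmetry x ↦ −x ⇒ only even powers of x.
3. Against the integer gridlines: one z-axis crossing is at z = 0; it crosses the x-axis at the gridline x = 0; it meets the y-axis at y = 0 (among the integer gridlines).
4. Together with the visible shape, these determine p as stated.

3*x^2 - 2*y^2 + 2*z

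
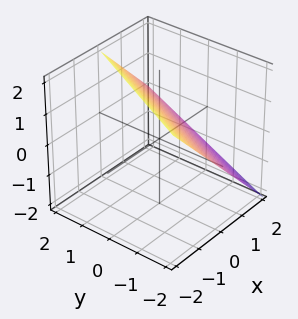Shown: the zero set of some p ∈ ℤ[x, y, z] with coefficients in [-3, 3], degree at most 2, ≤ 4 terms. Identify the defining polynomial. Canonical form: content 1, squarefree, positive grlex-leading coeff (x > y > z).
2*x - y + 2*z - 2

First, deg p = 1.
Next, from the axis intercepts and sections: it meets the x-axis at x = 1 (among the integer gridlines); it crosses the z-axis at the gridline z = 1; one y-axis crossing is at y = -2.
Finally, fitting integer coefficients to these (and the overall shape) gives p.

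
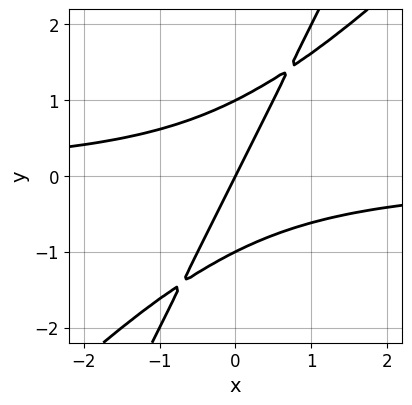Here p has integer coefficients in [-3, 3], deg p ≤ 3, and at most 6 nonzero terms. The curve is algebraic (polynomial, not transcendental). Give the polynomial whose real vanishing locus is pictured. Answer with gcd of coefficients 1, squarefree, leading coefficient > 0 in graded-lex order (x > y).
2*x^2*y - 3*x*y^2 + y^3 + 2*x - y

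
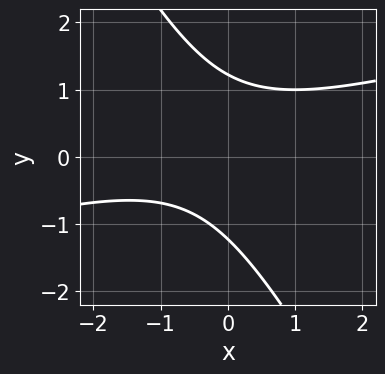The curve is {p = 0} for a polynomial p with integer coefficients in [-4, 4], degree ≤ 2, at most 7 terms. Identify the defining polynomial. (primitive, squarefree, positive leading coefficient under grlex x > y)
x^2 - 3*x*y - 2*y^2 + x + 3

deg p = 2. No degree-1 curve has this shape.
From the visible intercepts: it misses every integer gridline on the x-axis.
Putting this together gives p.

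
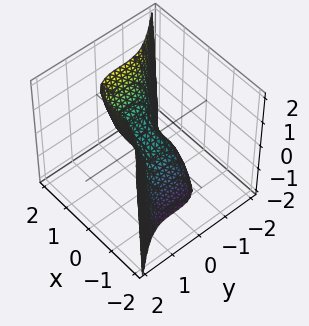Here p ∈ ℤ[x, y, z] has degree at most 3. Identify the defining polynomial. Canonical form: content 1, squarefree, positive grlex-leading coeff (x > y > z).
First, the degree is 3 — a generic line meets the surface in up to 3 points.
Next, from the axis intercepts and sections: it crosses the x-axis at the gridline x = 0; it meets the z-axis at z = 0 (among the integer gridlines).
Finally, fitting integer coefficients to these (and the overall shape) gives p.

3*x^3 + 3*y^3 - 2*z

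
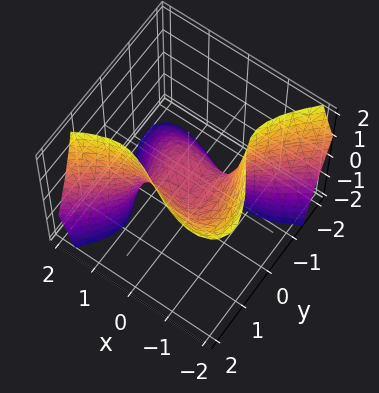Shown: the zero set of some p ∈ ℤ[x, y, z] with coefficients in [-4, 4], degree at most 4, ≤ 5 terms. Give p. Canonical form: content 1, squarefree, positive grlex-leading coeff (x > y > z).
1. deg p = 3. The shape is more complex than any degree-2 surface.
2. Against the integer gridlines: one z-axis crossing is at z = 0; one y-axis crossing is at y = 0; it crosses the x-axis at the gridline x = 0.
3. Fitting integer coefficients to these (and the overall shape) gives p.

2*x^3 - 3*x*y*z - 3*y^3 + 3*z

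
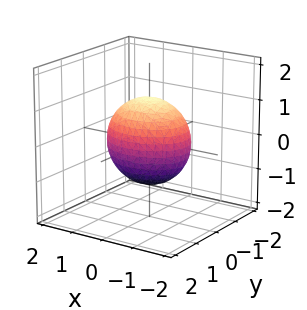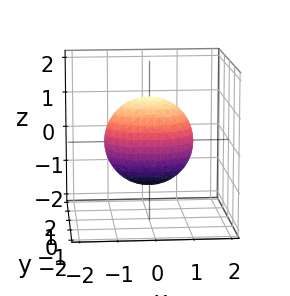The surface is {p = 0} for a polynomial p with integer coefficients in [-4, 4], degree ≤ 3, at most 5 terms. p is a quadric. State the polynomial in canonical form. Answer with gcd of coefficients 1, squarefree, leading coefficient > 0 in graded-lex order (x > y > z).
2*x^2 + 3*y^2 + 2*z^2 - 3

The degree is 2 — a closed, bounded, convex surface; a quadric.
Symmetries: it's symmetric under x → −x, forcing even powers of x; it's symmetric under y → −y, forcing even powers of y; the z ↦ −z reflection is a symmetry, so z appears only in even powers.
From the visible intercepts: the y-axis gridline crossings are at y ∈ {-1, 1}.
Together with the visible shape, these determine p as stated.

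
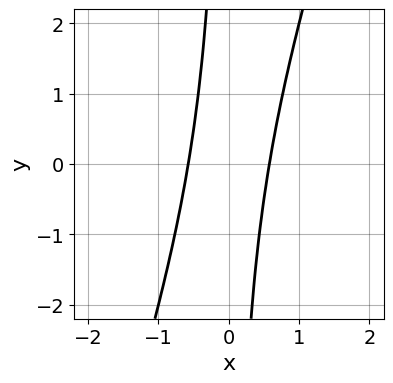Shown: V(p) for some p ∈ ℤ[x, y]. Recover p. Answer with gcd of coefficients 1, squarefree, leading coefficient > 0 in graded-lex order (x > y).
3*x^2 - x*y - 1

1. The degree is 2 — a generic line meets the curve in up to 2 points.
2. Observable constraints: no y-intercept at any integer in the box.
3. Fitting integer coefficients to these (and the overall shape) gives p.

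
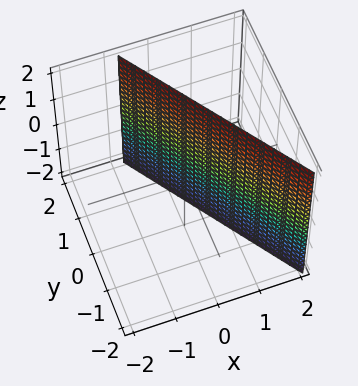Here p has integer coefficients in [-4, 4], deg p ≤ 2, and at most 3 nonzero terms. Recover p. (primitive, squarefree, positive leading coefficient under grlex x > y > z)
The degree is 1 — every cross-section is a straight line — this is a plane.
From the axis intercepts and sections: no z-intercept at any integer in the box; it meets the y-axis at y = 1 (among the integer gridlines).
Fitting integer coefficients to these (and the overall shape) gives p.

3*x + 2*y - 2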